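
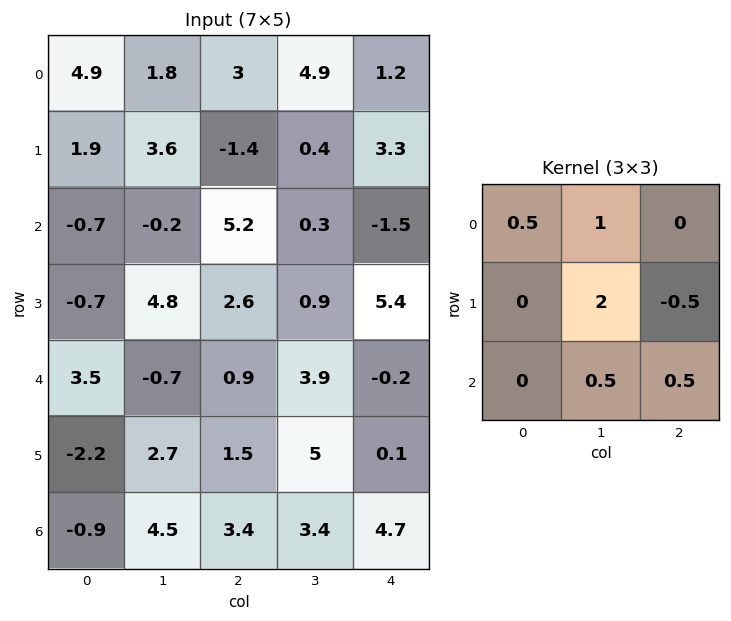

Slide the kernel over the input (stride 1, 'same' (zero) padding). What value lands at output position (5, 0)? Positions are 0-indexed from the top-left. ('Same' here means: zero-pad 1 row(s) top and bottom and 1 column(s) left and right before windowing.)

-0.45

The receptive field on the zero-padded input at this output position is [0 3.5 -0.7 / 0 -2.2 2.7 / 0 -0.9 4.5]. Elementwise product with the kernel and sum: 0·0.5 + 3.5·1 + -2.2·2 + 2.7·-0.5 + -0.9·0.5 + 4.5·0.5.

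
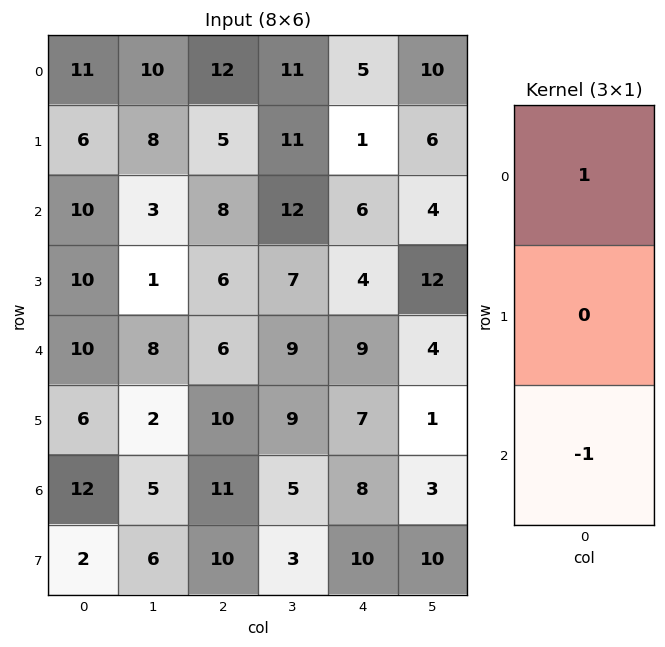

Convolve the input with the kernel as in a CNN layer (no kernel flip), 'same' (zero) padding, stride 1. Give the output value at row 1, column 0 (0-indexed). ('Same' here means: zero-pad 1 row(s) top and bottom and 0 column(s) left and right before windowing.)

The receptive field on the zero-padded input at this output position is [11 / 6 / 10]. Elementwise product with the kernel and sum: 11·1 + 10·-1.

1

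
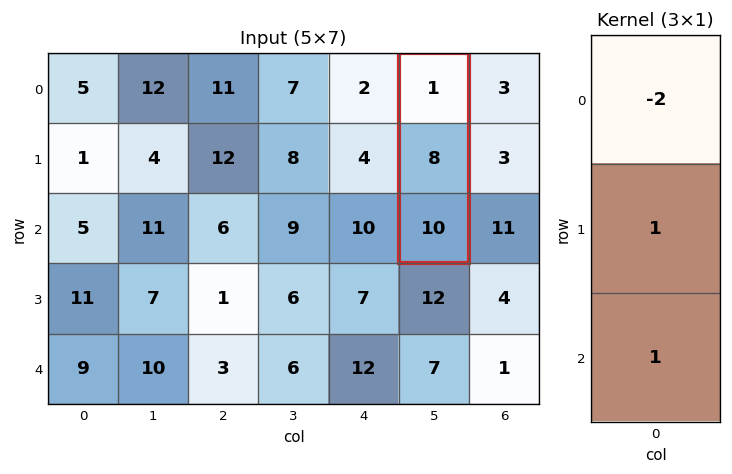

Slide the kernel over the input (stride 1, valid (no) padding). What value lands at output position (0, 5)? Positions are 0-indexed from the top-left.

The receptive field on the input at this output position is [1 / 8 / 10]. Elementwise product with the kernel and sum: 1·-2 + 8·1 + 10·1.

16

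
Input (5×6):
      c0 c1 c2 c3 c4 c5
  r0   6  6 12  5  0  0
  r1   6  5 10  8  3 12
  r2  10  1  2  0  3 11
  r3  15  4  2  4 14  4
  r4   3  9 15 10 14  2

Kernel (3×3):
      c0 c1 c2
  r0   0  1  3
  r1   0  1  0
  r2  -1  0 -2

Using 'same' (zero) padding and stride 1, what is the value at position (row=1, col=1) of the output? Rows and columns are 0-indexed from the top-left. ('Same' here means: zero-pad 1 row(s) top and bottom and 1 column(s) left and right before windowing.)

33

The receptive field on the zero-padded input at this output position is [6 6 12 / 6 5 10 / 10 1 2]. Elementwise product with the kernel and sum: 6·1 + 12·3 + 5·1 + 10·-1 + 2·-2.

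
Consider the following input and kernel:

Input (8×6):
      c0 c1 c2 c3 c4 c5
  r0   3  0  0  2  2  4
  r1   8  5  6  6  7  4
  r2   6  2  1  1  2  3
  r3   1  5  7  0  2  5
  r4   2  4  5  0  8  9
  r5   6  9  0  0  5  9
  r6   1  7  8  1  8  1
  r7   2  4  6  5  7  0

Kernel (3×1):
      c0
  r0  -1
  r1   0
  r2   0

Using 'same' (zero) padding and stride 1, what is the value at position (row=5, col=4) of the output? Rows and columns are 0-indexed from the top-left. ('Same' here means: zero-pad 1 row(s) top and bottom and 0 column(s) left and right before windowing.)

The receptive field on the zero-padded input at this output position is [8 / 5 / 8]. Elementwise product with the kernel and sum: 8·-1.

-8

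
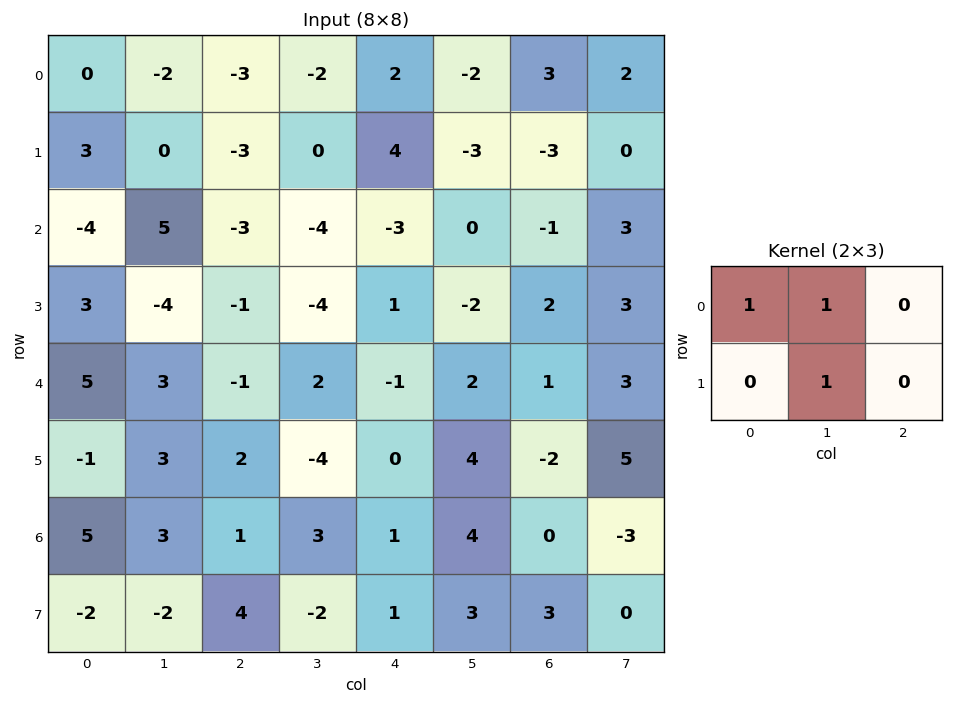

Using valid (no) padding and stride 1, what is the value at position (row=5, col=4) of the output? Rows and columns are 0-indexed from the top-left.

8

The receptive field on the input at this output position is [0 4 -2 / 1 4 0]. Elementwise product with the kernel and sum: 0·1 + 4·1 + 4·1.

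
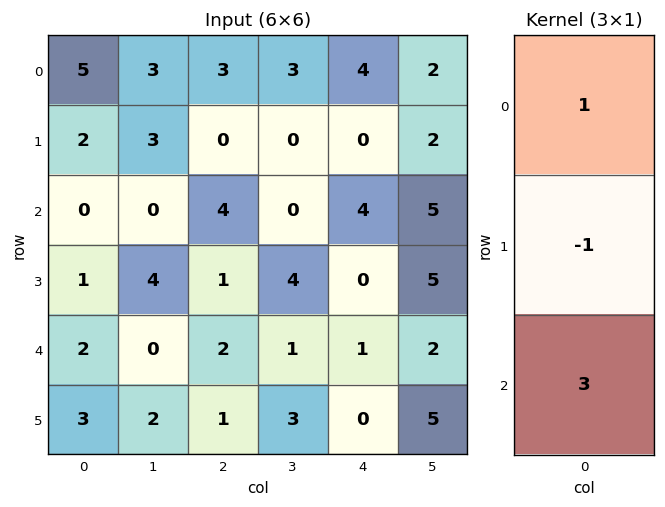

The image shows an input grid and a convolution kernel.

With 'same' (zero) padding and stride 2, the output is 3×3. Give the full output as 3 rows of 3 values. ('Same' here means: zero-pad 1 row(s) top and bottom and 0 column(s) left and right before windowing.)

Output[0,0]: The receptive field on the zero-padded input at this output position is [0 / 5 / 2]. Elementwise product with the kernel and sum: 0·1 + 5·-1 + 2·3.

1 -3 -4
5 -1 -4
8 2 -1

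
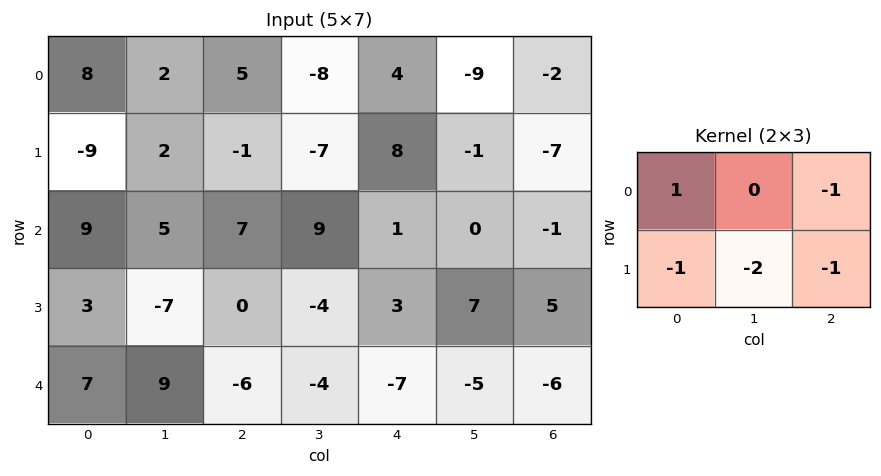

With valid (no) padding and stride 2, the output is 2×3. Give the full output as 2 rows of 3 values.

Output[0,0]: The receptive field on the input at this output position is [8 2 5 / -9 2 -1]. Elementwise product with the kernel and sum: 8·1 + 5·-1 + -9·-1 + 2·-2 + -1·-1.

9 8 7
13 11 -20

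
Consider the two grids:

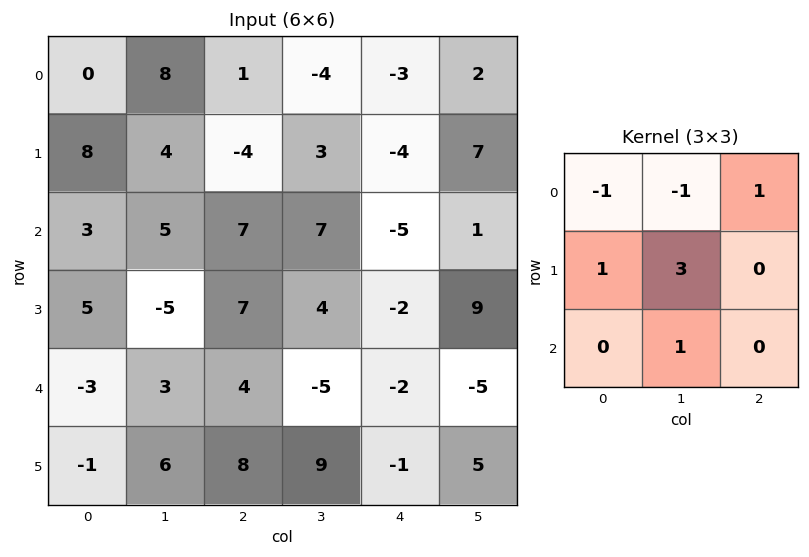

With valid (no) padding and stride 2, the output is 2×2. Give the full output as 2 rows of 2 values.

Output[0,0]: The receptive field on the input at this output position is [0 8 1 / 8 4 -4 / 3 5 7]. Elementwise product with the kernel and sum: 0·-1 + 8·-1 + 1·1 + 8·1 + 4·3 + 5·1.
Output[0,1]: The receptive field on the input at this output position is [1 -4 -3 / -4 3 -4 / 7 7 -5]. Elementwise product with the kernel and sum: 1·-1 + -4·-1 + -3·1 + -4·1 + 3·3 + 7·1.

18 12
-8 -5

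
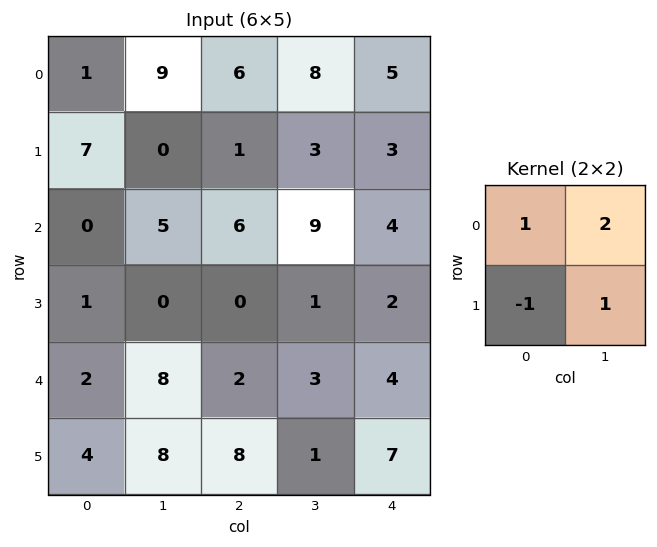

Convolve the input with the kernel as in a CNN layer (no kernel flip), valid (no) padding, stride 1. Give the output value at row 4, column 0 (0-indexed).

22

The receptive field on the input at this output position is [2 8 / 4 8]. Elementwise product with the kernel and sum: 2·1 + 8·2 + 4·-1 + 8·1.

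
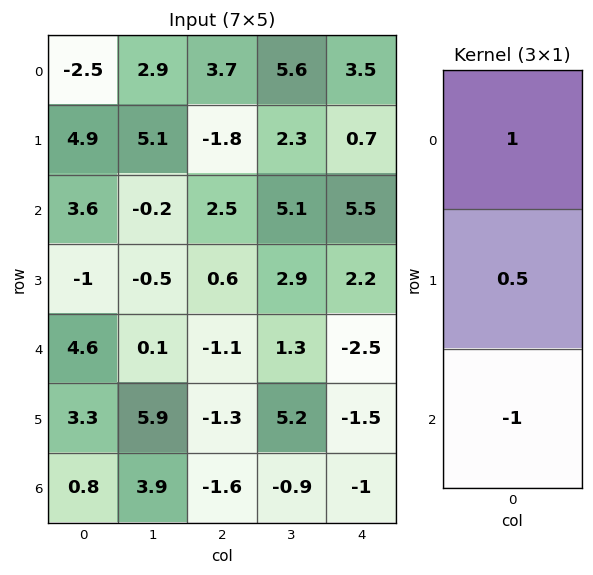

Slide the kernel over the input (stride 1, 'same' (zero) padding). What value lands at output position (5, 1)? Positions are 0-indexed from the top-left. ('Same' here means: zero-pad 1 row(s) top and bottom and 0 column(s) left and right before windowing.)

-0.85

The receptive field on the zero-padded input at this output position is [0.1 / 5.9 / 3.9]. Elementwise product with the kernel and sum: 0.1·1 + 5.9·0.5 + 3.9·-1.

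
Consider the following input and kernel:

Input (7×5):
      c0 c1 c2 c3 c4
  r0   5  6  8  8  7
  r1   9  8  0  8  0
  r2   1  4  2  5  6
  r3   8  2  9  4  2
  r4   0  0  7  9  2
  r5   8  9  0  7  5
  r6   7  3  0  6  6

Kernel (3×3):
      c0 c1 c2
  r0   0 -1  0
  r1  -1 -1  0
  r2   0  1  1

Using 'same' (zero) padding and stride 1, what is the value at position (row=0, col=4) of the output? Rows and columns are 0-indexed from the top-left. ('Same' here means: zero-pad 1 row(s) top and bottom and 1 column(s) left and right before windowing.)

The receptive field on the zero-padded input at this output position is [0 0 0 / 8 7 0 / 8 0 0]. Elementwise product with the kernel and sum: 0·-1 + 8·-1 + 7·-1 + 0·1 + 0·1.

-15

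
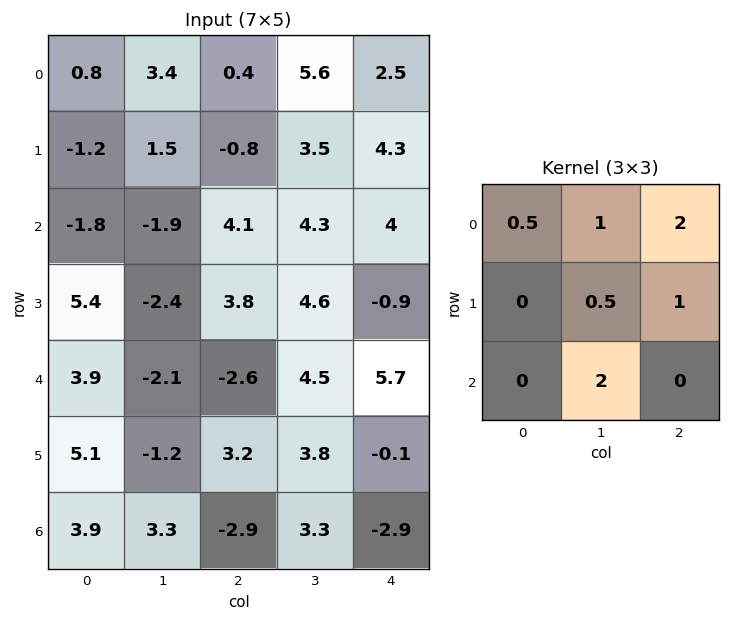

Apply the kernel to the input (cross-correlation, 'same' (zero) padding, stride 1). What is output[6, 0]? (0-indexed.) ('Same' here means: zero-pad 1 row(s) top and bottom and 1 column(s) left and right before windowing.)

The receptive field on the zero-padded input at this output position is [0 5.1 -1.2 / 0 3.9 3.3 / 0 0 0]. Elementwise product with the kernel and sum: 0·0.5 + 5.1·1 + -1.2·2 + 3.9·0.5 + 3.3·1 + 0·2.

7.95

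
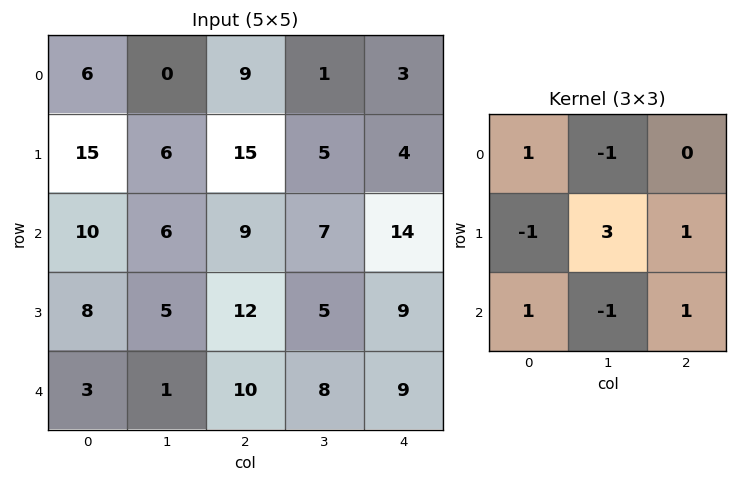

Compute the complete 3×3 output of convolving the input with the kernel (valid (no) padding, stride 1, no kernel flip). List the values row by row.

Output[0,0]: The receptive field on the input at this output position is [6 0 9 / 15 6 15 / 10 6 9]. Elementwise product with the kernel and sum: 6·1 + 0·-1 + 15·-1 + 6·3 + 15·1 + 10·1 + 6·-1 + 9·1.
Output[0,1]: The receptive field on the input at this output position is [0 9 1 / 6 15 5 / 6 9 7]. Elementwise product with the kernel and sum: 0·1 + 9·-1 + 6·-1 + 15·3 + 5·1 + 6·1 + 9·-1 + 7·1.

37 39 28
41 17 52
35 32 25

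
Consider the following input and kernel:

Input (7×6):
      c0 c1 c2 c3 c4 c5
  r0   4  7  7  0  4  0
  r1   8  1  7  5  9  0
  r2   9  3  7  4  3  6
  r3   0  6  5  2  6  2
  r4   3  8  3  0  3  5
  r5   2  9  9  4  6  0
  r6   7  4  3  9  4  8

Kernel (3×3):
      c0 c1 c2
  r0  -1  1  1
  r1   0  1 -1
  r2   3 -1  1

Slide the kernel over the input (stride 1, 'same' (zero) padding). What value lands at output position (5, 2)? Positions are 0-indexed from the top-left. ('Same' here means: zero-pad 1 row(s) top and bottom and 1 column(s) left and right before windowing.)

18

The receptive field on the zero-padded input at this output position is [8 3 0 / 9 9 4 / 4 3 9]. Elementwise product with the kernel and sum: 8·-1 + 3·1 + 0·1 + 9·1 + 4·-1 + 4·3 + 3·-1 + 9·1.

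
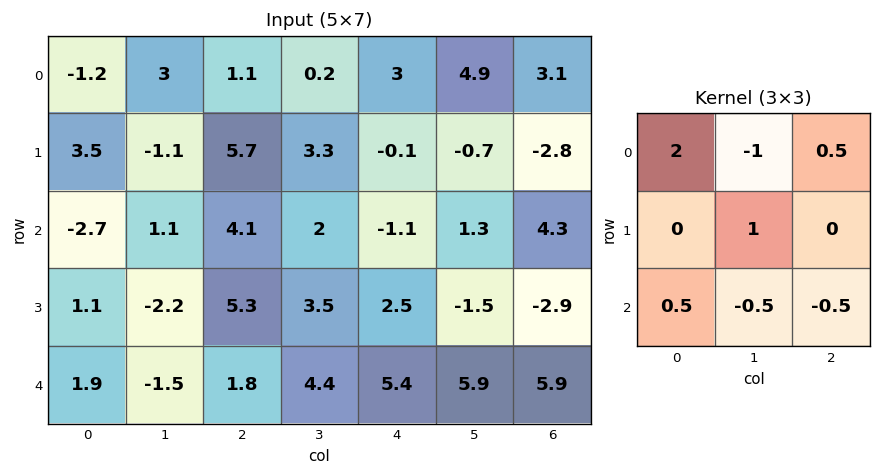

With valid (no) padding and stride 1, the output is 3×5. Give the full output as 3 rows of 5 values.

-9.9 8.2 8.4 0.65 -1.4
11.05 -7.65 9.7 6.5 3.85
-5.85 0.55 5.15 4.8 -6.05

Output[0,0]: The receptive field on the input at this output position is [-1.2 3 1.1 / 3.5 -1.1 5.7 / -2.7 1.1 4.1]. Elementwise product with the kernel and sum: -1.2·2 + 3·-1 + 1.1·0.5 + -1.1·1 + -2.7·0.5 + 1.1·-0.5 + 4.1·-0.5.
Output[0,1]: The receptive field on the input at this output position is [3 1.1 0.2 / -1.1 5.7 3.3 / 1.1 4.1 2]. Elementwise product with the kernel and sum: 3·2 + 1.1·-1 + 0.2·0.5 + 5.7·1 + 1.1·0.5 + 4.1·-0.5 + 2·-0.5.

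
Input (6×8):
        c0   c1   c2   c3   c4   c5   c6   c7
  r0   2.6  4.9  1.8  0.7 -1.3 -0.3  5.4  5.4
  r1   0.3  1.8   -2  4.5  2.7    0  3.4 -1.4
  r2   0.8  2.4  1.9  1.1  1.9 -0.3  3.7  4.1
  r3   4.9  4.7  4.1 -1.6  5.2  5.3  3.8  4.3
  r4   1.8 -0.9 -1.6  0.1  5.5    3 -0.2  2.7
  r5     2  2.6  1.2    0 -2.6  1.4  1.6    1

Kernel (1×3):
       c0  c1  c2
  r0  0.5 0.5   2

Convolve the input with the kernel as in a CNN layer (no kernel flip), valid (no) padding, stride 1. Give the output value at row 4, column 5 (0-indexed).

The receptive field on the input at this output position is [3 -0.2 2.7]. Elementwise product with the kernel and sum: 3·0.5 + -0.2·0.5 + 2.7·2.

6.8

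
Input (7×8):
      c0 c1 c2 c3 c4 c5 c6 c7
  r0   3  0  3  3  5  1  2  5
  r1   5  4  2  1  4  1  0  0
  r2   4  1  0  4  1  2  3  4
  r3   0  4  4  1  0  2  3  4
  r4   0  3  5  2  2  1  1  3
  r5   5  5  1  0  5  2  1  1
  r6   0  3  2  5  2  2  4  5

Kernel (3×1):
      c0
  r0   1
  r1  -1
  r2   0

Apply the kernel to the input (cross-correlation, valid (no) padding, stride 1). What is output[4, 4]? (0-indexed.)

-3

The receptive field on the input at this output position is [2 / 5 / 2]. Elementwise product with the kernel and sum: 2·1 + 5·-1.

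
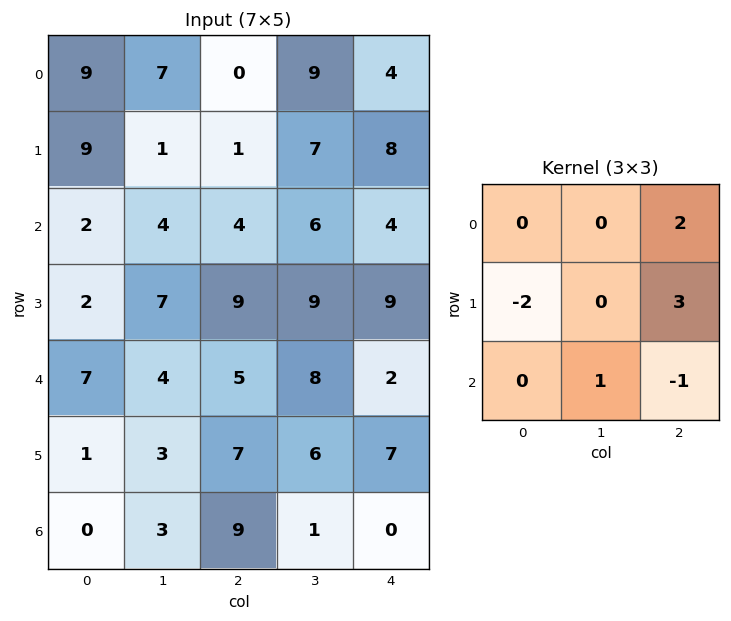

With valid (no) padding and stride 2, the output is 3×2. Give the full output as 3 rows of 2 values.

-15 32
30 23
23 12

Output[0,0]: The receptive field on the input at this output position is [9 7 0 / 9 1 1 / 2 4 4]. Elementwise product with the kernel and sum: 0·2 + 9·-2 + 1·3 + 4·1 + 4·-1.
Output[0,1]: The receptive field on the input at this output position is [0 9 4 / 1 7 8 / 4 6 4]. Elementwise product with the kernel and sum: 4·2 + 1·-2 + 8·3 + 6·1 + 4·-1.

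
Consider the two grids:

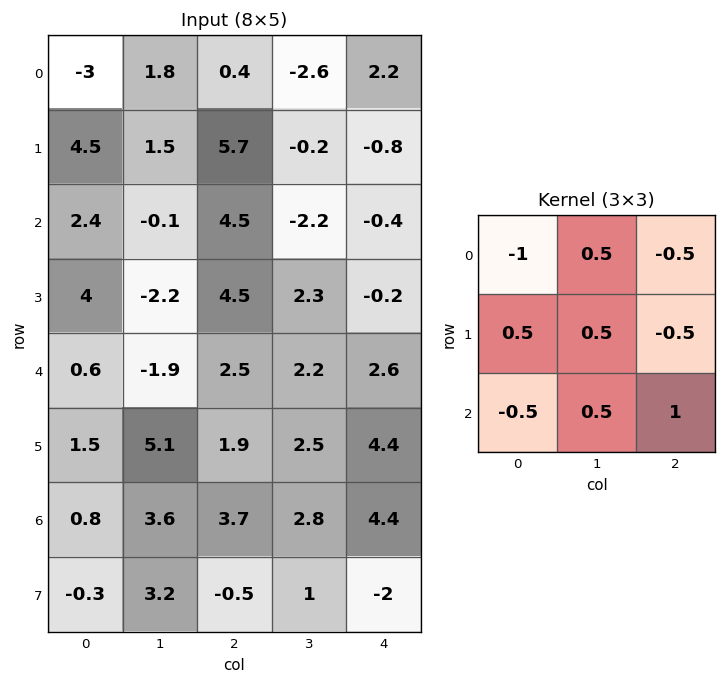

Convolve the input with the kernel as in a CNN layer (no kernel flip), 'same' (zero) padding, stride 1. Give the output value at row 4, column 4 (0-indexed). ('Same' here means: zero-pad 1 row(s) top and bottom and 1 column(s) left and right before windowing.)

0.95

The receptive field on the zero-padded input at this output position is [2.3 -0.2 0 / 2.2 2.6 0 / 2.5 4.4 0]. Elementwise product with the kernel and sum: 2.3·-1 + -0.2·0.5 + 0·-0.5 + 2.2·0.5 + 2.6·0.5 + 0·-0.5 + 2.5·-0.5 + 4.4·0.5 + 0·1.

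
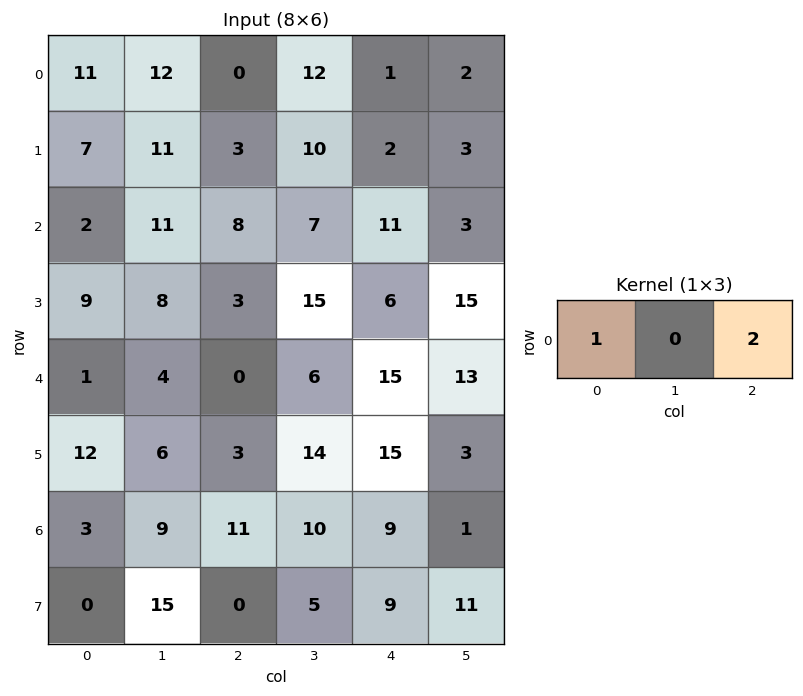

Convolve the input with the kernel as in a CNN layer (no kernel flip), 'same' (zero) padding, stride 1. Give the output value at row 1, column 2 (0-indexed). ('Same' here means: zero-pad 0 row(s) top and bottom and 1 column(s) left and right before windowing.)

31

The receptive field on the zero-padded input at this output position is [11 3 10]. Elementwise product with the kernel and sum: 11·1 + 10·2.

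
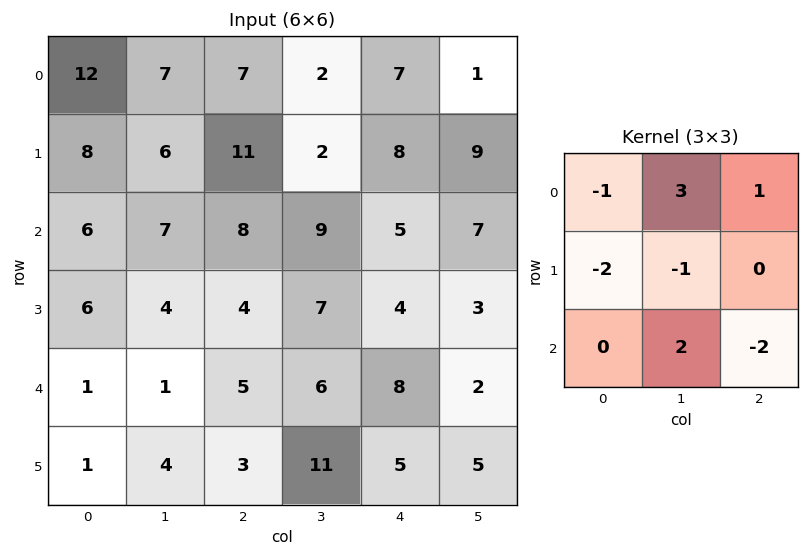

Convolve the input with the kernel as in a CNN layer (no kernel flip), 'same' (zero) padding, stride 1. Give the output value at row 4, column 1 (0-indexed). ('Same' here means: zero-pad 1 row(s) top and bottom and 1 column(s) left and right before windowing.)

9

The receptive field on the zero-padded input at this output position is [6 4 4 / 1 1 5 / 1 4 3]. Elementwise product with the kernel and sum: 6·-1 + 4·3 + 4·1 + 1·-2 + 1·-1 + 4·2 + 3·-2.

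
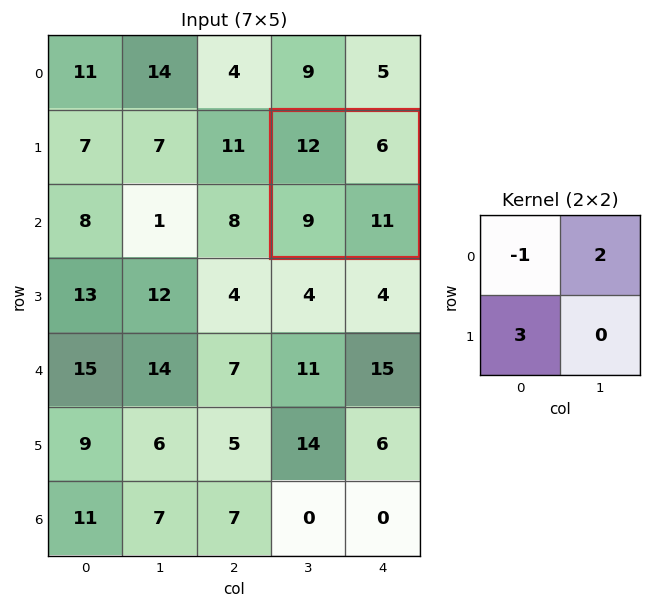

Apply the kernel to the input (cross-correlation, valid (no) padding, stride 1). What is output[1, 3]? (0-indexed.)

27

The receptive field on the input at this output position is [12 6 / 9 11]. Elementwise product with the kernel and sum: 12·-1 + 6·2 + 9·3.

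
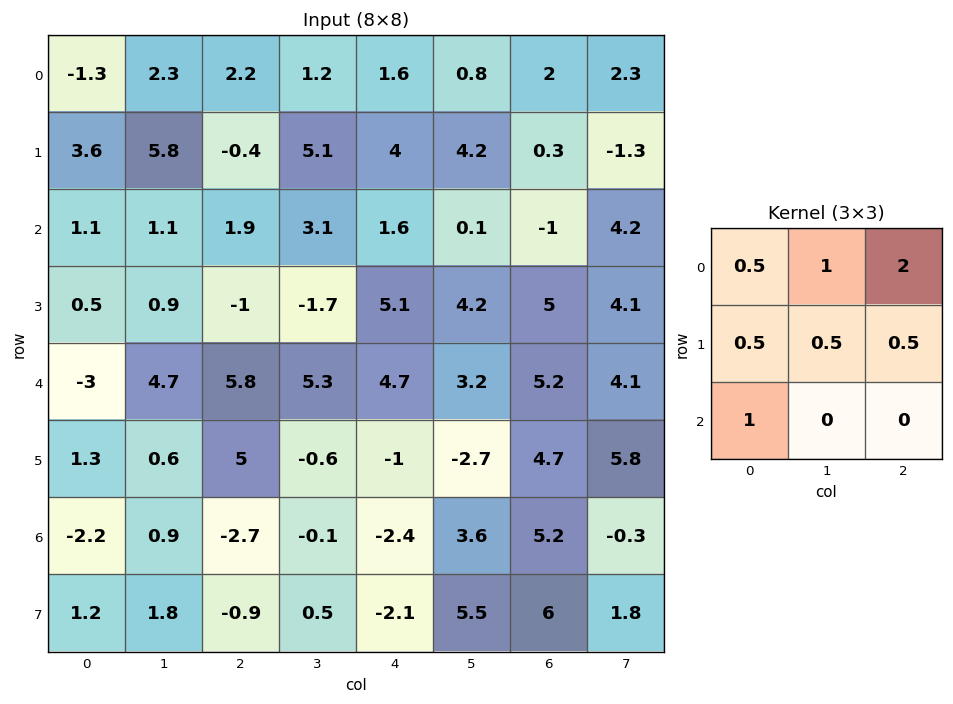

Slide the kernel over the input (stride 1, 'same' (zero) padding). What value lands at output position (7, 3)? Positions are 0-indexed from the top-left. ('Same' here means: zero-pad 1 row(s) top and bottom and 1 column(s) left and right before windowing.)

-7.5

The receptive field on the zero-padded input at this output position is [-2.7 -0.1 -2.4 / -0.9 0.5 -2.1 / 0 0 0]. Elementwise product with the kernel and sum: -2.7·0.5 + -0.1·1 + -2.4·2 + -0.9·0.5 + 0.5·0.5 + -2.1·0.5 + 0·1.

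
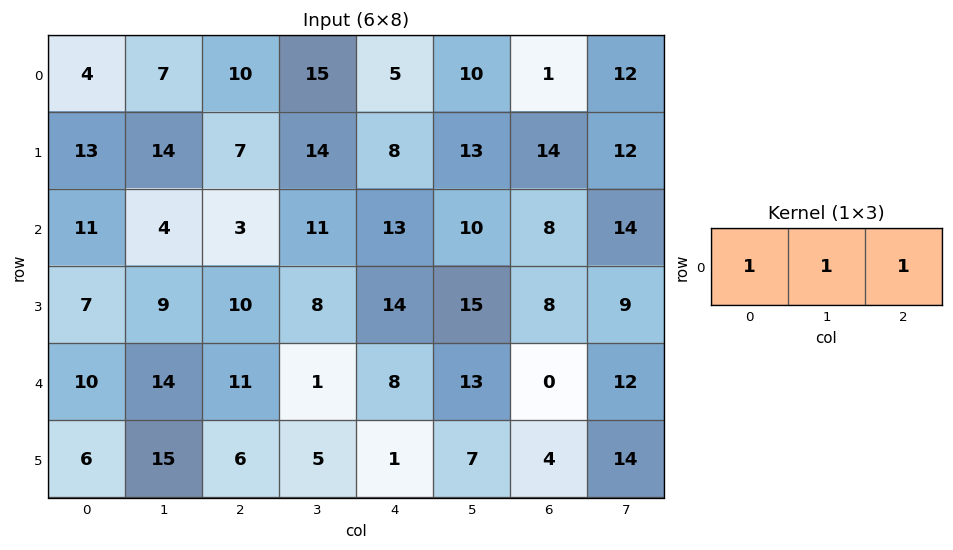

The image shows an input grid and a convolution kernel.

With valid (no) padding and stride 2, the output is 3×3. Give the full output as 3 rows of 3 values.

Output[0,0]: The receptive field on the input at this output position is [4 7 10]. Elementwise product with the kernel and sum: 4·1 + 7·1 + 10·1.

21 30 16
18 27 31
35 20 21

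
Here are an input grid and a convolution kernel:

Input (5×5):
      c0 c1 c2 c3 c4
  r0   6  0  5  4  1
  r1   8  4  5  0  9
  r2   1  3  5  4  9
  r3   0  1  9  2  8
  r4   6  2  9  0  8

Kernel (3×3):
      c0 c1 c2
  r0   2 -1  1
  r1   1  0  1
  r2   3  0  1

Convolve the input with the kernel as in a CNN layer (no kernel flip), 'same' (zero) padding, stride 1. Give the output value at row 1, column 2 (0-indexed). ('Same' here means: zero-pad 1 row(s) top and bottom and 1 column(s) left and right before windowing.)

The receptive field on the zero-padded input at this output position is [0 5 4 / 4 5 0 / 3 5 4]. Elementwise product with the kernel and sum: 0·2 + 5·-1 + 4·1 + 4·1 + 0·1 + 3·3 + 4·1.

16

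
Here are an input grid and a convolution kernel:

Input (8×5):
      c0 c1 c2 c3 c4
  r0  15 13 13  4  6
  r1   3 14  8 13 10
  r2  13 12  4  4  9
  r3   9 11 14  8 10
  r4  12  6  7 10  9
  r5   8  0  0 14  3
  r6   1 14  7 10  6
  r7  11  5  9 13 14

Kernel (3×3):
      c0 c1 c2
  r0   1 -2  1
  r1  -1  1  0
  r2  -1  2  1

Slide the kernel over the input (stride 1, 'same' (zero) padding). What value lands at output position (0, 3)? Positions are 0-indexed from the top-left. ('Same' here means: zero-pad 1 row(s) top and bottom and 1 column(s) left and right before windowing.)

The receptive field on the zero-padded input at this output position is [0 0 0 / 13 4 6 / 8 13 10]. Elementwise product with the kernel and sum: 0·1 + 0·-2 + 0·1 + 13·-1 + 4·1 + 8·-1 + 13·2 + 10·1.

19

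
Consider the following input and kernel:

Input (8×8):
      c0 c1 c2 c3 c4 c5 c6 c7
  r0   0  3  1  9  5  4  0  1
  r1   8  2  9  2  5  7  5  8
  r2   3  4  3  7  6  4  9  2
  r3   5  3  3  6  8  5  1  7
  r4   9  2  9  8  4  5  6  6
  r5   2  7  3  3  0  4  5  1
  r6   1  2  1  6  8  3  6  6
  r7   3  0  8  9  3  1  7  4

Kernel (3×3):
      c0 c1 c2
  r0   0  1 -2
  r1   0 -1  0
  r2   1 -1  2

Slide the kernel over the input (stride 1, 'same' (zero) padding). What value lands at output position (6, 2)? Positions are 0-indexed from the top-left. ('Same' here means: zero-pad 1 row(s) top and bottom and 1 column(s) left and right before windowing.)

The receptive field on the zero-padded input at this output position is [7 3 3 / 2 1 6 / 0 8 9]. Elementwise product with the kernel and sum: 3·1 + 3·-2 + 1·-1 + 0·1 + 8·-1 + 9·2.

6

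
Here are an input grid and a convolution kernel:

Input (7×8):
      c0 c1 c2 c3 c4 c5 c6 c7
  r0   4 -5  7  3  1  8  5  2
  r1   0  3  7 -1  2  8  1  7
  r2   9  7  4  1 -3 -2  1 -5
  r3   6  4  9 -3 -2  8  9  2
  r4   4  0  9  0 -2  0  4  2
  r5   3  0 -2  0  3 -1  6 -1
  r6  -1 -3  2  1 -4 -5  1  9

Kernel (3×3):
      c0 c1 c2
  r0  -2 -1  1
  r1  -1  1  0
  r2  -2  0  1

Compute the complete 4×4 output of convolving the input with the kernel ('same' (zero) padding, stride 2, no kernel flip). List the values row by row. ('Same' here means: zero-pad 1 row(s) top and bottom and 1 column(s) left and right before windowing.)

Output[0,0]: The receptive field on the zero-padded input at this output position is [0 0 0 / 0 4 -5 / 0 0 3]. Elementwise product with the kernel and sum: 0·-2 + 0·-1 + 0·1 + 0·-1 + 4·1 + 0·-2 + 3·1.

7 5 8 -12
16 -28 18 -21
2 -11 13 -18
-4 7 -9 1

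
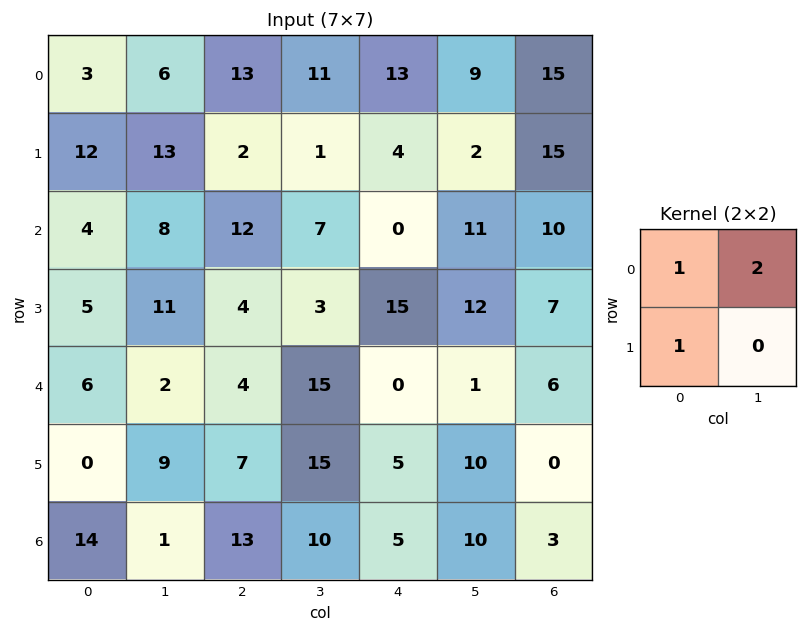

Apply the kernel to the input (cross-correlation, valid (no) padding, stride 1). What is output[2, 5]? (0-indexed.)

43

The receptive field on the input at this output position is [11 10 / 12 7]. Elementwise product with the kernel and sum: 11·1 + 10·2 + 12·1.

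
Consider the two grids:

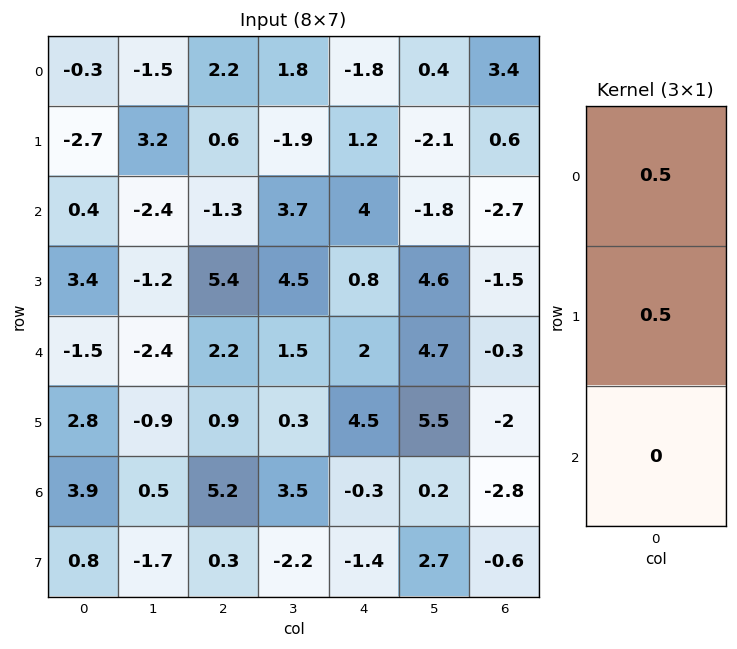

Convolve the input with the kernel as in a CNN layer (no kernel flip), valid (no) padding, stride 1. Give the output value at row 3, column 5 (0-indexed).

The receptive field on the input at this output position is [4.6 / 4.7 / 5.5]. Elementwise product with the kernel and sum: 4.6·0.5 + 4.7·0.5.

4.65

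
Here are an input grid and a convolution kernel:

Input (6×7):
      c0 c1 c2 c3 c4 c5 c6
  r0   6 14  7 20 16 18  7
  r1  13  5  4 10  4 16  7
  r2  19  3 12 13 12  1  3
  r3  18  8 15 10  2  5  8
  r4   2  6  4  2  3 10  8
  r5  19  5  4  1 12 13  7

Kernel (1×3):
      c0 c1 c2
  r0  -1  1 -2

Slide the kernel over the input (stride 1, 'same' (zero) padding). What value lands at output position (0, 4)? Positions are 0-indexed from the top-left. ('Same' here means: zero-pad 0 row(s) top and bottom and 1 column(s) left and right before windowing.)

-40

The receptive field on the zero-padded input at this output position is [20 16 18]. Elementwise product with the kernel and sum: 20·-1 + 16·1 + 18·-2.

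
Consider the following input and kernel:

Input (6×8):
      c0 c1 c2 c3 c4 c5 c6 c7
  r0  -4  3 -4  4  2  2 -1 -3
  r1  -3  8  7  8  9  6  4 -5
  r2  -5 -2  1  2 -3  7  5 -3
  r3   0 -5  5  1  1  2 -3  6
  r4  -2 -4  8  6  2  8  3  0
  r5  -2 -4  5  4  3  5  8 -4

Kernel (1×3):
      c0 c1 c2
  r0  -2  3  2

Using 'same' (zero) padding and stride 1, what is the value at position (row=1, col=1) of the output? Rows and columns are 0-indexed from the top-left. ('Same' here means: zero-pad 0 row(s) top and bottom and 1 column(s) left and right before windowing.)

44

The receptive field on the zero-padded input at this output position is [-3 8 7]. Elementwise product with the kernel and sum: -3·-2 + 8·3 + 7·2.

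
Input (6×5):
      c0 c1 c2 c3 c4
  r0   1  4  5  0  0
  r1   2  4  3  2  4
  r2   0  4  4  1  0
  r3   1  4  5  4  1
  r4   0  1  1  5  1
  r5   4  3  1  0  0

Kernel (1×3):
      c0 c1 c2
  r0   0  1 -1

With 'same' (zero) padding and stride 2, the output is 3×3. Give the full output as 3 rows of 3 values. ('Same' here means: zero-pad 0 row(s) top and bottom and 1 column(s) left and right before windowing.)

-3 5 0
-4 3 0
-1 -4 1

Output[0,0]: The receptive field on the zero-padded input at this output position is [0 1 4]. Elementwise product with the kernel and sum: 1·1 + 4·-1.
Output[0,1]: The receptive field on the zero-padded input at this output position is [4 5 0]. Elementwise product with the kernel and sum: 5·1 + 0·-1.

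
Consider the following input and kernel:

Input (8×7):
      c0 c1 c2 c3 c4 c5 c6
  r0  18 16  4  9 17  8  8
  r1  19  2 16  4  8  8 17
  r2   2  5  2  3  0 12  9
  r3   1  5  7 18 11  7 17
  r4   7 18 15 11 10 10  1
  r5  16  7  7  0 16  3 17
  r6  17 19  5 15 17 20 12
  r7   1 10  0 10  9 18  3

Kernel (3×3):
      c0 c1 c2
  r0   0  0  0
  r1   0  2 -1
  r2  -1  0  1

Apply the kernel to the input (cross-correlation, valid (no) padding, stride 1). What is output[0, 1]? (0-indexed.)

26

The receptive field on the input at this output position is [16 4 9 / 2 16 4 / 5 2 3]. Elementwise product with the kernel and sum: 16·2 + 4·-1 + 5·-1 + 3·1.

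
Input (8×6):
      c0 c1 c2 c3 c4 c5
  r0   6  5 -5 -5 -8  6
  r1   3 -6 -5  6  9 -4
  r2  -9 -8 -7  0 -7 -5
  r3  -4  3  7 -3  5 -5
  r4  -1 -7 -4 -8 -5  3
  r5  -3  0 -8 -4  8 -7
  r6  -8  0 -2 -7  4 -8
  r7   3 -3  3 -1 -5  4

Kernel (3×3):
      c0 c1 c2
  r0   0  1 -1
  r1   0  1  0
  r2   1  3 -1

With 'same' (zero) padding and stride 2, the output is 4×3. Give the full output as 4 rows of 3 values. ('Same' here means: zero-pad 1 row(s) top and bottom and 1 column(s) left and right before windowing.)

Output[0,0]: The receptive field on the zero-padded input at this output position is [0 0 0 / 0 6 5 / 0 3 -6]. Elementwise product with the kernel and sum: 0·1 + 0·-1 + 6·1 + 0·1 + 3·3 + -6·-1.
Output[0,1]: The receptive field on the zero-padded input at this output position is [0 0 0 / 5 -5 -5 / -6 -5 6]. Elementwise product with the kernel and sum: 0·1 + 0·-1 + -5·1 + -6·1 + -5·3 + 6·-1.

21 -32 29
-15 9 23
-17 -14 32
1 1 -1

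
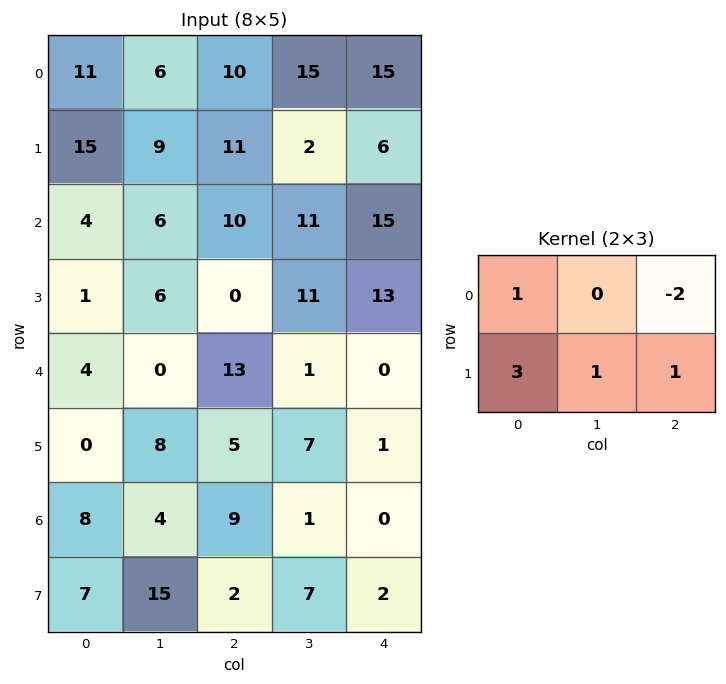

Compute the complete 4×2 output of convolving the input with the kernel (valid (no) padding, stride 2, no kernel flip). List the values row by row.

56 21
-7 4
-9 36
28 24

Output[0,0]: The receptive field on the input at this output position is [11 6 10 / 15 9 11]. Elementwise product with the kernel and sum: 11·1 + 10·-2 + 15·3 + 9·1 + 11·1.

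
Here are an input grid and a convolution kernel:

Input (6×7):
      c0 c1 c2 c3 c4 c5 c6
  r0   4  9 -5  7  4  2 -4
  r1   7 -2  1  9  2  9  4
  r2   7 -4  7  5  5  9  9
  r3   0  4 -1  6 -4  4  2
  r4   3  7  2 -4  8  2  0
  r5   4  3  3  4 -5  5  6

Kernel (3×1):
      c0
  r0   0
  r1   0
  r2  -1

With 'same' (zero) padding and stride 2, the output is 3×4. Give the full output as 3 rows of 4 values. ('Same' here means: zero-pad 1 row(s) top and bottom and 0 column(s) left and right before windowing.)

Output[0,0]: The receptive field on the zero-padded input at this output position is [0 / 4 / 7]. Elementwise product with the kernel and sum: 7·-1.
Output[0,1]: The receptive field on the zero-padded input at this output position is [0 / -5 / 1]. Elementwise product with the kernel and sum: 1·-1.

-7 -1 -2 -4
0 1 4 -2
-4 -3 5 -6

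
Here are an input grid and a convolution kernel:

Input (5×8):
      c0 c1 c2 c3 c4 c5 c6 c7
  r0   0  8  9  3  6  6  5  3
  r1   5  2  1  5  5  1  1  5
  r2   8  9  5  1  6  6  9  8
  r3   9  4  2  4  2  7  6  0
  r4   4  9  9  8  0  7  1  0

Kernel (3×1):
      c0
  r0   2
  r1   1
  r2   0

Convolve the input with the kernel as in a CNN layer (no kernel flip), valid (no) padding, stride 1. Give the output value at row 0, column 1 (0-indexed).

18

The receptive field on the input at this output position is [8 / 2 / 9]. Elementwise product with the kernel and sum: 8·2 + 2·1.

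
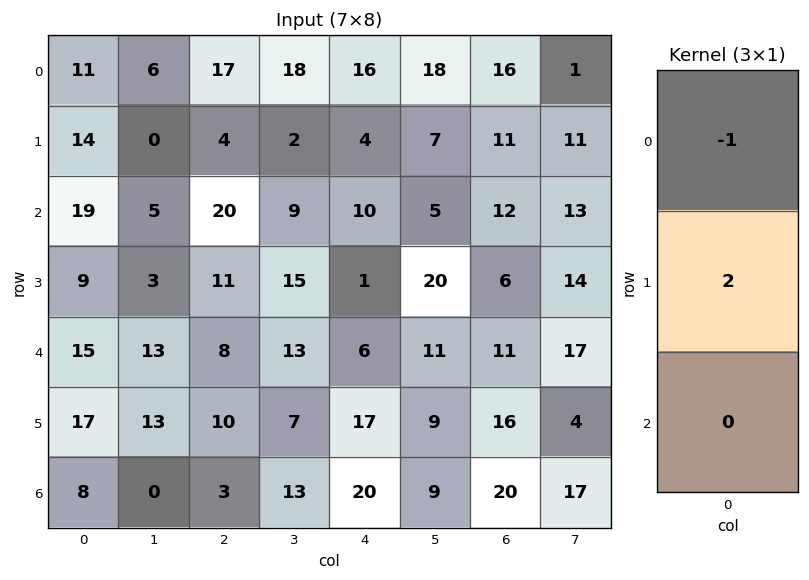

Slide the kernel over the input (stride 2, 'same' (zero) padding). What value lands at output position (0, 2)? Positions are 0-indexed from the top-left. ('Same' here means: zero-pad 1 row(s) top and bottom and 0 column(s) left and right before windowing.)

The receptive field on the zero-padded input at this output position is [0 / 16 / 4]. Elementwise product with the kernel and sum: 0·-1 + 16·2.

32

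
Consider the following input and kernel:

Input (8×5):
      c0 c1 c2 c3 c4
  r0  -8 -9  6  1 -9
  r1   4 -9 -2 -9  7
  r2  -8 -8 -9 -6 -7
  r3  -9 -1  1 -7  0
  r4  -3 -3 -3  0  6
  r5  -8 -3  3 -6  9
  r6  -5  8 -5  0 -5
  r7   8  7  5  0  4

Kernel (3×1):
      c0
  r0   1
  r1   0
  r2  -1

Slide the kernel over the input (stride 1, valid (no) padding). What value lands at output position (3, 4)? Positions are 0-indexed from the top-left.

-9

The receptive field on the input at this output position is [0 / 6 / 9]. Elementwise product with the kernel and sum: 0·1 + 9·-1.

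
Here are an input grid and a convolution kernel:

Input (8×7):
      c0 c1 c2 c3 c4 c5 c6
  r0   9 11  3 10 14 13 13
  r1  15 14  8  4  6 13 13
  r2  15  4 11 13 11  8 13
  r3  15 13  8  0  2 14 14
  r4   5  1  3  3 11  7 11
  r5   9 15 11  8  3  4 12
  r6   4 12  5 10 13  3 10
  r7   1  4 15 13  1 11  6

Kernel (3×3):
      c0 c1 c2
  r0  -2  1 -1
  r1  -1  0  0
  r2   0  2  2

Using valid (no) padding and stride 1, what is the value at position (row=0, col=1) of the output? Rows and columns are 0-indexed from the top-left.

The receptive field on the input at this output position is [11 3 10 / 14 8 4 / 4 11 13]. Elementwise product with the kernel and sum: 11·-2 + 3·1 + 10·-1 + 14·-1 + 11·2 + 13·2.

5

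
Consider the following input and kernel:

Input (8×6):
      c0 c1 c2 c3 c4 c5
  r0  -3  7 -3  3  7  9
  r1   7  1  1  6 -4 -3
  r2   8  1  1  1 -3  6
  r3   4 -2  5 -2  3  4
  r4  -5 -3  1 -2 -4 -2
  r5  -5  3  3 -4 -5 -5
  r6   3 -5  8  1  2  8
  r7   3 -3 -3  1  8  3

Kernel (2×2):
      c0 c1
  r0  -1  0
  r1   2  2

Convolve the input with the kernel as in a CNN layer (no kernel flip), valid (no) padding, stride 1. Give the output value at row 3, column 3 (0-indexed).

-10

The receptive field on the input at this output position is [-2 3 / -2 -4]. Elementwise product with the kernel and sum: -2·-1 + -2·2 + -4·2.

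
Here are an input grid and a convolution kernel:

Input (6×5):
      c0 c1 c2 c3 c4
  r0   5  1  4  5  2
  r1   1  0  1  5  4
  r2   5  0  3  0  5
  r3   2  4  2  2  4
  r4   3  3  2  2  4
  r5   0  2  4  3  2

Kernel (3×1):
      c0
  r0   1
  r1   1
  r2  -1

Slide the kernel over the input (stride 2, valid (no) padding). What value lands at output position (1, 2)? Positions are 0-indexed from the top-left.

The receptive field on the input at this output position is [5 / 4 / 4]. Elementwise product with the kernel and sum: 5·1 + 4·1 + 4·-1.

5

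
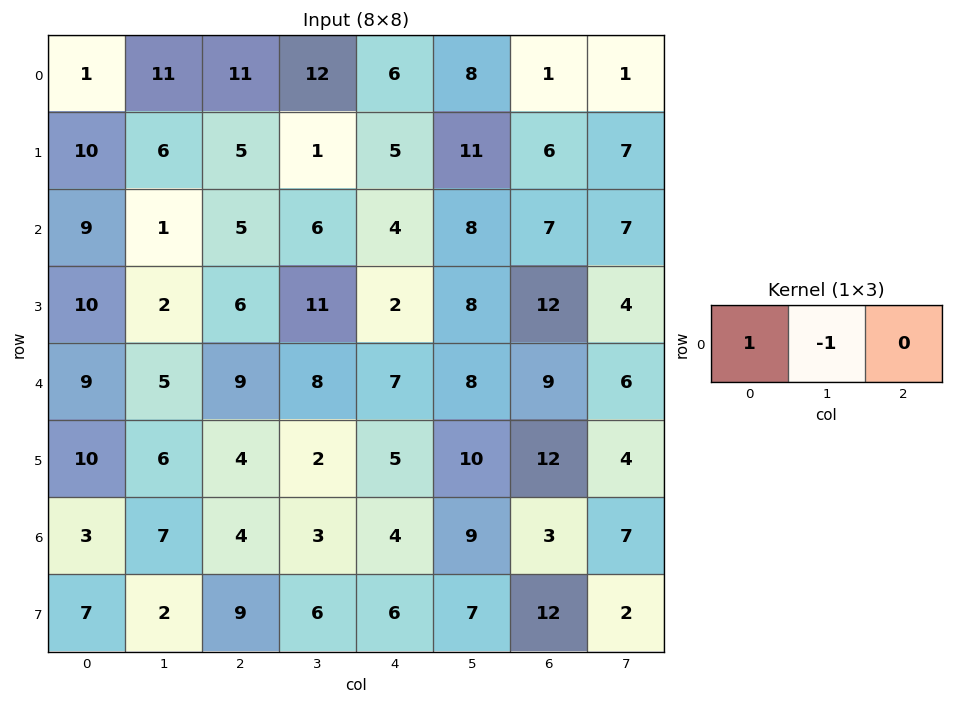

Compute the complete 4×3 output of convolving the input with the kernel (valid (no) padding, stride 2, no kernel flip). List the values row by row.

-10 -1 -2
8 -1 -4
4 1 -1
-4 1 -5

Output[0,0]: The receptive field on the input at this output position is [1 11 11]. Elementwise product with the kernel and sum: 1·1 + 11·-1.
Output[0,1]: The receptive field on the input at this output position is [11 12 6]. Elementwise product with the kernel and sum: 11·1 + 12·-1.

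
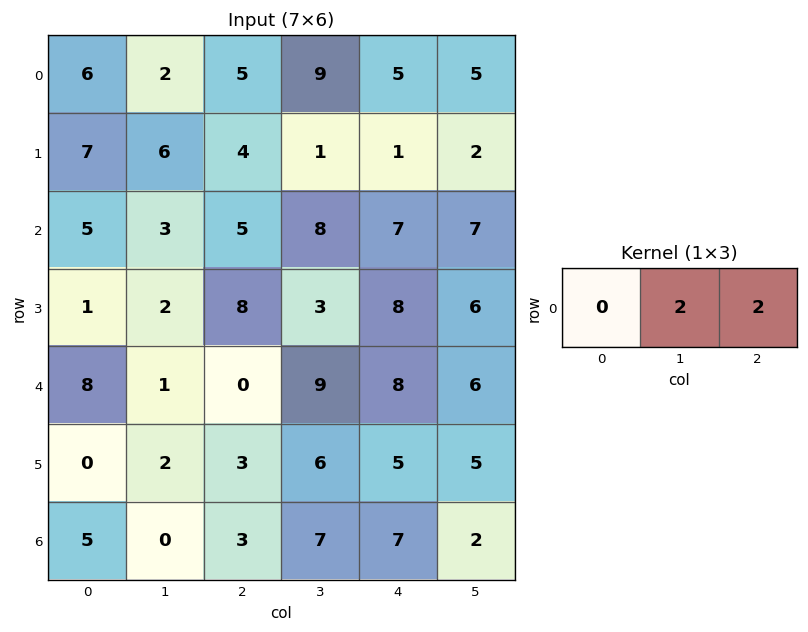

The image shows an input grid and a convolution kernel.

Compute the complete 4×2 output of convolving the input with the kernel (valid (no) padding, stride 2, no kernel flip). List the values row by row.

14 28
16 30
2 34
6 28

Output[0,0]: The receptive field on the input at this output position is [6 2 5]. Elementwise product with the kernel and sum: 2·2 + 5·2.
Output[0,1]: The receptive field on the input at this output position is [5 9 5]. Elementwise product with the kernel and sum: 9·2 + 5·2.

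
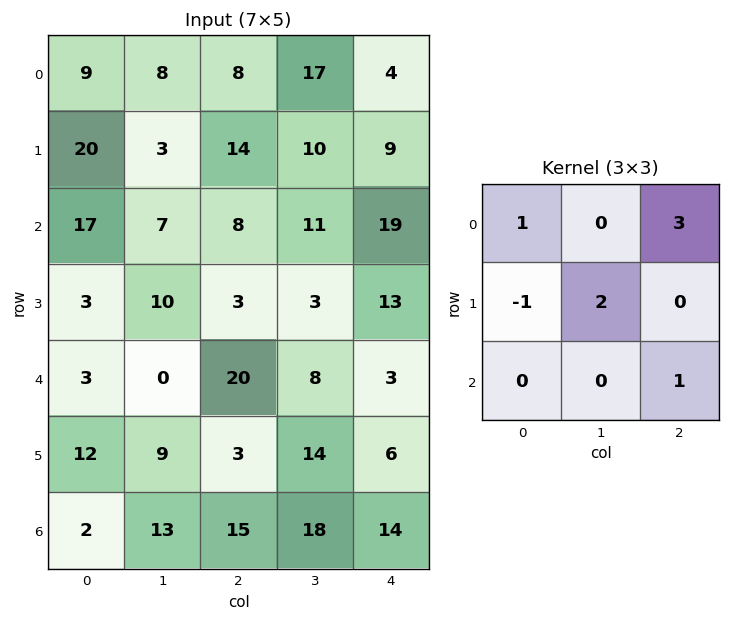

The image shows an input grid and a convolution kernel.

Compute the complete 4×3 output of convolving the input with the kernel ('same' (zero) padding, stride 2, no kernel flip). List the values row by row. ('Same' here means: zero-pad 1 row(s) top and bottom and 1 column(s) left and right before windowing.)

Output[0,0]: The receptive field on the zero-padded input at this output position is [0 0 0 / 0 9 8 / 0 20 3]. Elementwise product with the kernel and sum: 0·1 + 0·3 + 0·-1 + 9·2 + 3·1.
Output[0,1]: The receptive field on the zero-padded input at this output position is [0 0 0 / 8 8 17 / 3 14 10]. Elementwise product with the kernel and sum: 0·1 + 0·3 + 8·-1 + 8·2 + 10·1.

21 18 -9
53 45 37
45 73 1
31 68 24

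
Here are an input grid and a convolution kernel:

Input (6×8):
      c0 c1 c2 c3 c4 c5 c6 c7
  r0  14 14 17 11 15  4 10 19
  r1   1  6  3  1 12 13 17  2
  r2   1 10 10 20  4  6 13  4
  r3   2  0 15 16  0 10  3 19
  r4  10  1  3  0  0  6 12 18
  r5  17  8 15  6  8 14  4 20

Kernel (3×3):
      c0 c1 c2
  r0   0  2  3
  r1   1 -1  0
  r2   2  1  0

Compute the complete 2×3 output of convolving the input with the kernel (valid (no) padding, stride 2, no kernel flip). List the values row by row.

Output[0,0]: The receptive field on the input at this output position is [14 14 17 / 1 6 3 / 1 10 10]. Elementwise product with the kernel and sum: 14·2 + 17·3 + 1·1 + 6·-1 + 1·2 + 10·1.

86 109 51
73 57 47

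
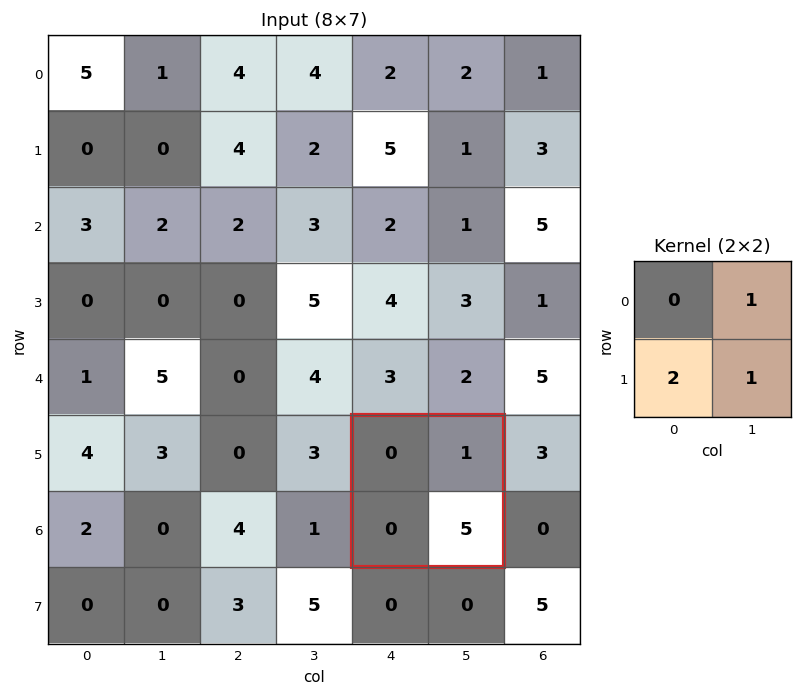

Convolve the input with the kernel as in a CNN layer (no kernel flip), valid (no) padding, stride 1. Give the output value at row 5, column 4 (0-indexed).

6

The receptive field on the input at this output position is [0 1 / 0 5]. Elementwise product with the kernel and sum: 1·1 + 0·2 + 5·1.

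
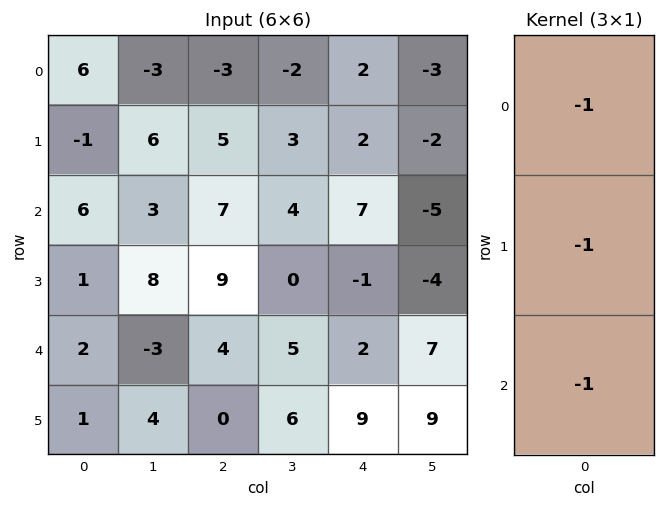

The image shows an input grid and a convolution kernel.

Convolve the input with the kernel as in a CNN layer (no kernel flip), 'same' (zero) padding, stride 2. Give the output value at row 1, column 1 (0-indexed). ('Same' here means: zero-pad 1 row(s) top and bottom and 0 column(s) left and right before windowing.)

The receptive field on the zero-padded input at this output position is [5 / 7 / 9]. Elementwise product with the kernel and sum: 5·-1 + 7·-1 + 9·-1.

-21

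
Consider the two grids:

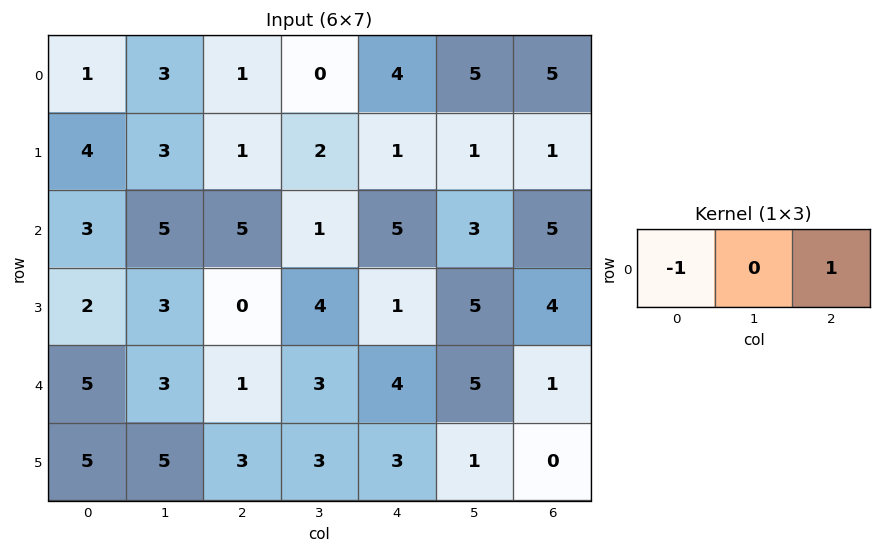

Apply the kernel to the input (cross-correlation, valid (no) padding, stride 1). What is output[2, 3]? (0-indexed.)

The receptive field on the input at this output position is [1 5 3]. Elementwise product with the kernel and sum: 1·-1 + 3·1.

2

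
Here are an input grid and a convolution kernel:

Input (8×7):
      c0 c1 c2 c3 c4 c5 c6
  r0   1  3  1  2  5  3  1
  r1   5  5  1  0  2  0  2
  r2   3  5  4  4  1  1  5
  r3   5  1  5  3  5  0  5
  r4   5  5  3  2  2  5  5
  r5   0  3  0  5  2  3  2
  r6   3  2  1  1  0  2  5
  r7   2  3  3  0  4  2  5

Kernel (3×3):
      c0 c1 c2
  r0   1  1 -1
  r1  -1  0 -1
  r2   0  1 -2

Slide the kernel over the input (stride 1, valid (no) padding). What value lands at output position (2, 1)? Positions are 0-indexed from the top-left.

0

The receptive field on the input at this output position is [5 4 4 / 1 5 3 / 5 3 2]. Elementwise product with the kernel and sum: 5·1 + 4·1 + 4·-1 + 1·-1 + 3·-1 + 3·1 + 2·-2.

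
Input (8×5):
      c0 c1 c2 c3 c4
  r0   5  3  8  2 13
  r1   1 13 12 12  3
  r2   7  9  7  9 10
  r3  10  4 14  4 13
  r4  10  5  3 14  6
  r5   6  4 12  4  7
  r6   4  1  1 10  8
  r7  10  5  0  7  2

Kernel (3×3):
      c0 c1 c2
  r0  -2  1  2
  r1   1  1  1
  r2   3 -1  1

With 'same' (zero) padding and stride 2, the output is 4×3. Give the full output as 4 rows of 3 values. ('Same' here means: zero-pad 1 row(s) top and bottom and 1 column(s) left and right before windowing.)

Output[0,0]: The receptive field on the zero-padded input at this output position is [0 0 0 / 0 5 3 / 0 1 13]. Elementwise product with the kernel and sum: 0·-2 + 0·1 + 0·2 + 0·1 + 5·1 + 3·1 + 0·3 + 1·-1 + 13·1.
Output[0,1]: The receptive field on the zero-padded input at this output position is [0 0 0 / 3 8 2 / 13 12 12]. Elementwise product with the kernel and sum: 0·-2 + 0·1 + 0·2 + 3·1 + 8·1 + 2·1 + 13·3 + 12·-1 + 12·1.

20 52 48
37 37 -3
31 40 30
14 46 36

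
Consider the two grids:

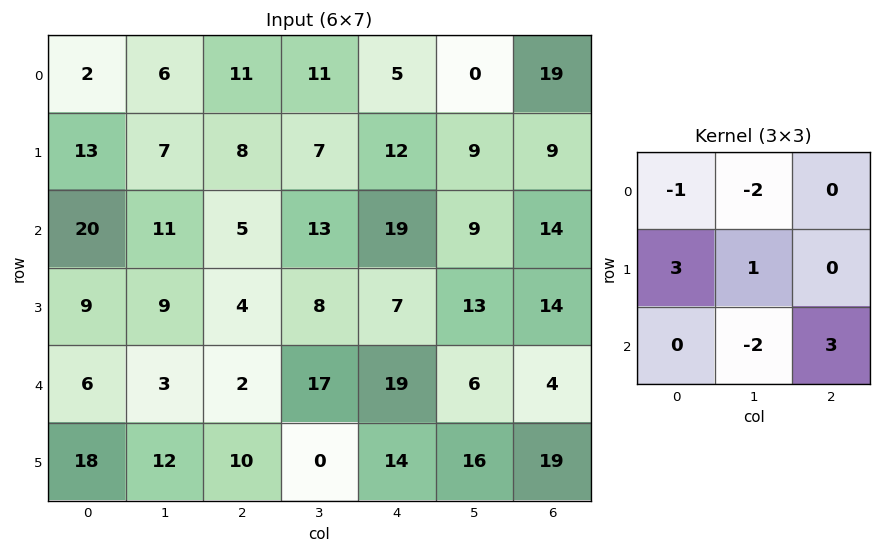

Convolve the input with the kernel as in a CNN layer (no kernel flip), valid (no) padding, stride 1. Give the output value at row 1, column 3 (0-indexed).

The receptive field on the input at this output position is [7 12 9 / 13 19 9 / 8 7 13]. Elementwise product with the kernel and sum: 7·-1 + 12·-2 + 13·3 + 19·1 + 7·-2 + 13·3.

52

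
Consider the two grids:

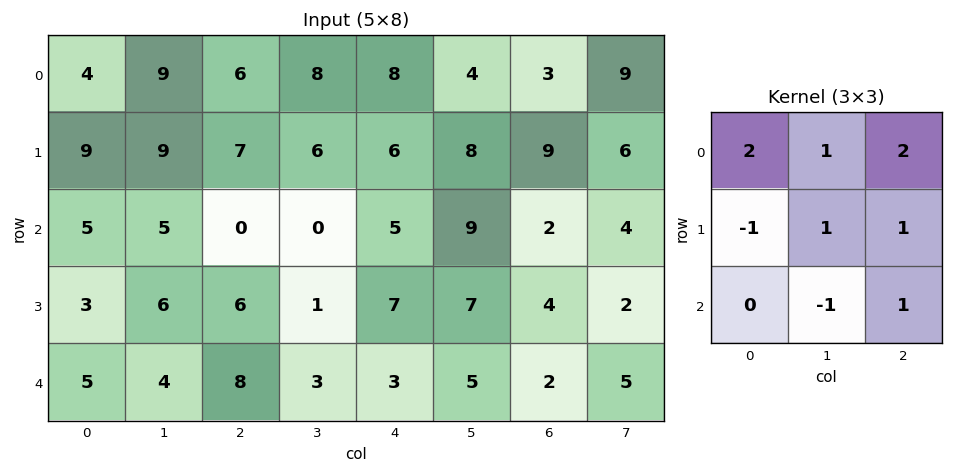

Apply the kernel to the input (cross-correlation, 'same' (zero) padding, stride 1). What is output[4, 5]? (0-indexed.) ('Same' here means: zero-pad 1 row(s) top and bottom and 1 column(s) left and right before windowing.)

The receptive field on the zero-padded input at this output position is [7 7 4 / 3 5 2 / 0 0 0]. Elementwise product with the kernel and sum: 7·2 + 7·1 + 4·2 + 3·-1 + 5·1 + 2·1 + 0·-1 + 0·1.

33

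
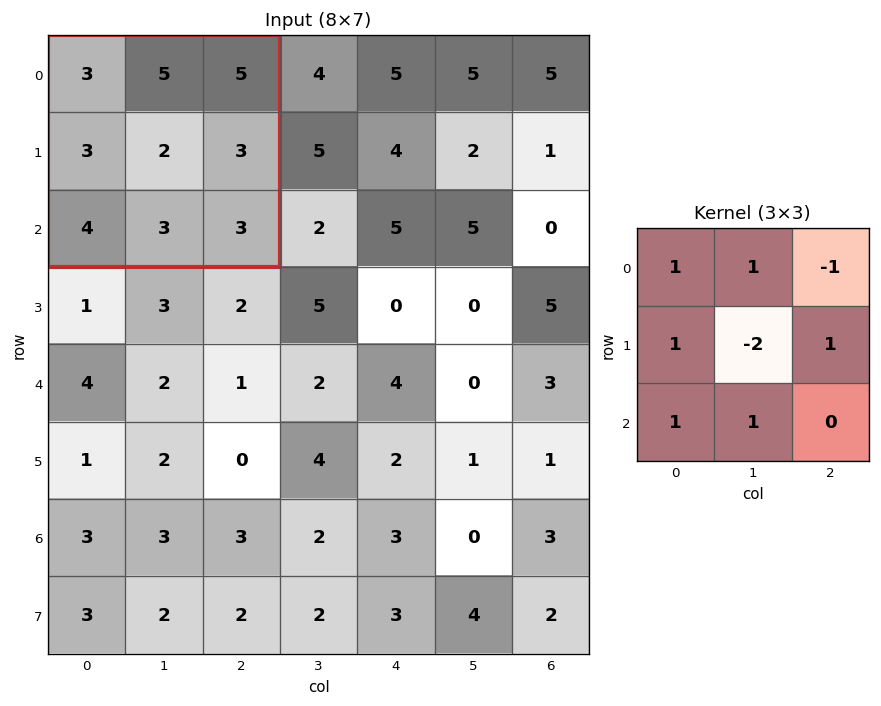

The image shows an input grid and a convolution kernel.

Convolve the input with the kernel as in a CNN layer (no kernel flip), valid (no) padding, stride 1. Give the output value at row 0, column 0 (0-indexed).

The receptive field on the input at this output position is [3 5 5 / 3 2 3 / 4 3 3]. Elementwise product with the kernel and sum: 3·1 + 5·1 + 5·-1 + 3·1 + 2·-2 + 3·1 + 4·1 + 3·1.

12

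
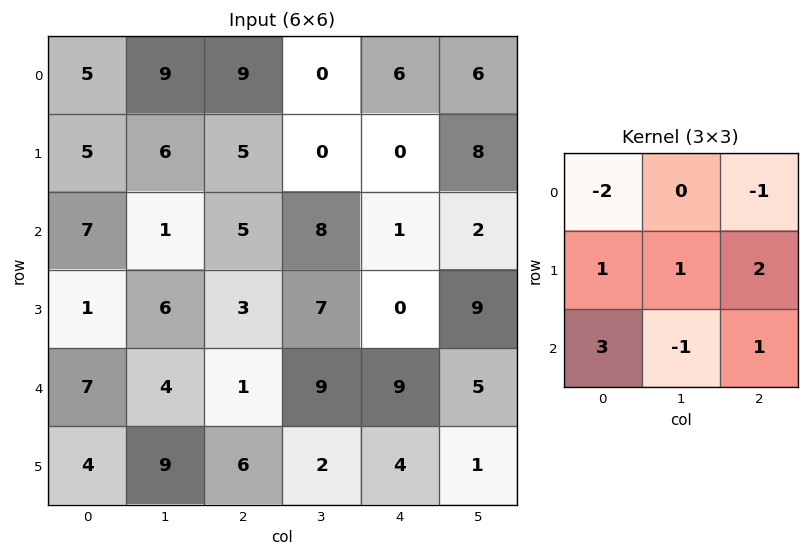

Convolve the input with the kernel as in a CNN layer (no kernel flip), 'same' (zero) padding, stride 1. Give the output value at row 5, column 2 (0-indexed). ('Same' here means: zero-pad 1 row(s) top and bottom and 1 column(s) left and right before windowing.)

2

The receptive field on the zero-padded input at this output position is [4 1 9 / 9 6 2 / 0 0 0]. Elementwise product with the kernel and sum: 4·-2 + 9·-1 + 9·1 + 6·1 + 2·2 + 0·3 + 0·-1 + 0·1.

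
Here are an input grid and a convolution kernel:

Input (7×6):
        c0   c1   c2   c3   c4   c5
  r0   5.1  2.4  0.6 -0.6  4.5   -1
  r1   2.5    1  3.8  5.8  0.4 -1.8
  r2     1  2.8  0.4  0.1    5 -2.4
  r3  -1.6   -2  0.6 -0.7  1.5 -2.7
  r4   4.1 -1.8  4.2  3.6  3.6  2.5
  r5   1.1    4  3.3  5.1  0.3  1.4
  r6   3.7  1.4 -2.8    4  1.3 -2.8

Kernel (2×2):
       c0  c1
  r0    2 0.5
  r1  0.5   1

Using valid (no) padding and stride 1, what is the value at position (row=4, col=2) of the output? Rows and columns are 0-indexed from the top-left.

The receptive field on the input at this output position is [4.2 3.6 / 3.3 5.1]. Elementwise product with the kernel and sum: 4.2·2 + 3.6·0.5 + 3.3·0.5 + 5.1·1.

16.95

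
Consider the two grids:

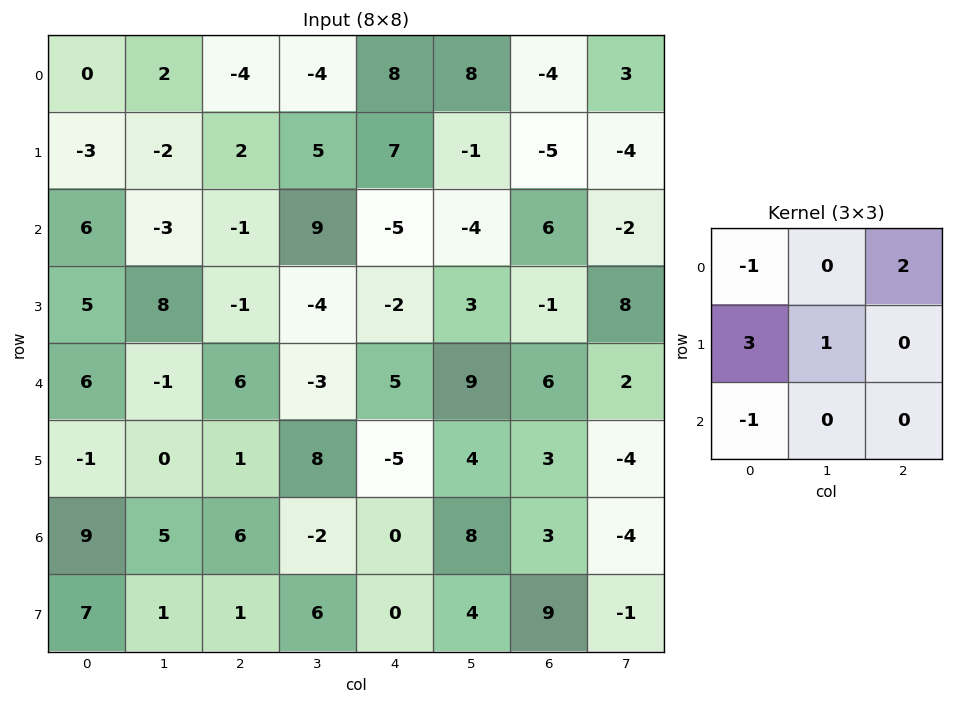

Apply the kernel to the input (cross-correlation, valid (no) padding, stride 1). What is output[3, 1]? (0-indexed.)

-13

The receptive field on the input at this output position is [8 -1 -4 / -1 6 -3 / 0 1 8]. Elementwise product with the kernel and sum: 8·-1 + -4·2 + -1·3 + 6·1 + 0·-1.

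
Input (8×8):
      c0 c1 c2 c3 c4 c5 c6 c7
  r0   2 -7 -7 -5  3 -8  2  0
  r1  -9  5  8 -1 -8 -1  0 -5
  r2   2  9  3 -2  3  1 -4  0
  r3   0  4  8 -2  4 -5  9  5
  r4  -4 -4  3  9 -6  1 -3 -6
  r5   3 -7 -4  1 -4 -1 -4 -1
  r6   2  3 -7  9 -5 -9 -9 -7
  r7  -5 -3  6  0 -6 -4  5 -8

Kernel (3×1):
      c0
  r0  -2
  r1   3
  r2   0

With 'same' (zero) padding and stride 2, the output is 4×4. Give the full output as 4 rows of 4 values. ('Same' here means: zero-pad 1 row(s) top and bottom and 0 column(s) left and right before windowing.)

6 -21 9 6
24 -7 25 -12
-12 -7 -26 -27
0 -13 -7 -19

Output[0,0]: The receptive field on the zero-padded input at this output position is [0 / 2 / -9]. Elementwise product with the kernel and sum: 0·-2 + 2·3.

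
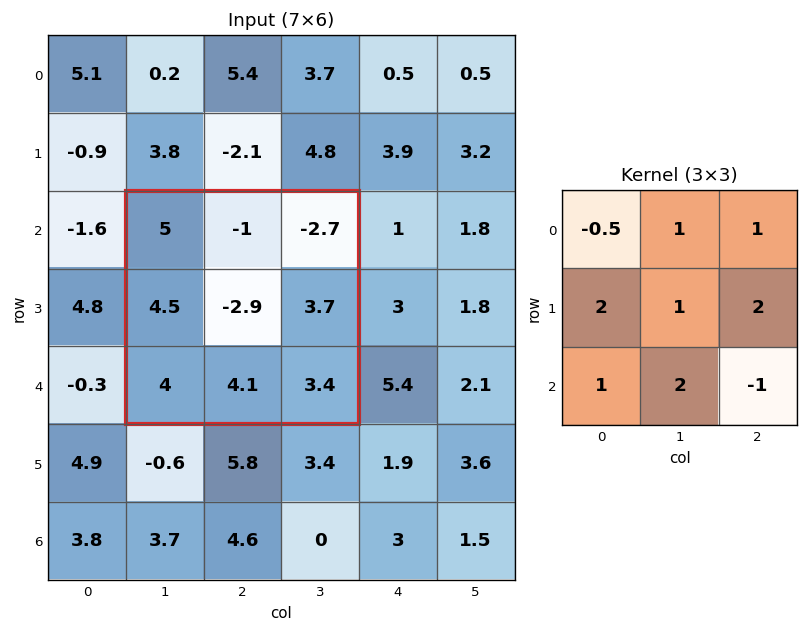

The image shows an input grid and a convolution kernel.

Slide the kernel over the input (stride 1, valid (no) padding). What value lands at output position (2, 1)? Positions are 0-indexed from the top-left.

16.1

The receptive field on the input at this output position is [5 -1 -2.7 / 4.5 -2.9 3.7 / 4 4.1 3.4]. Elementwise product with the kernel and sum: 5·-0.5 + -1·1 + -2.7·1 + 4.5·2 + -2.9·1 + 3.7·2 + 4·1 + 4.1·2 + 3.4·-1.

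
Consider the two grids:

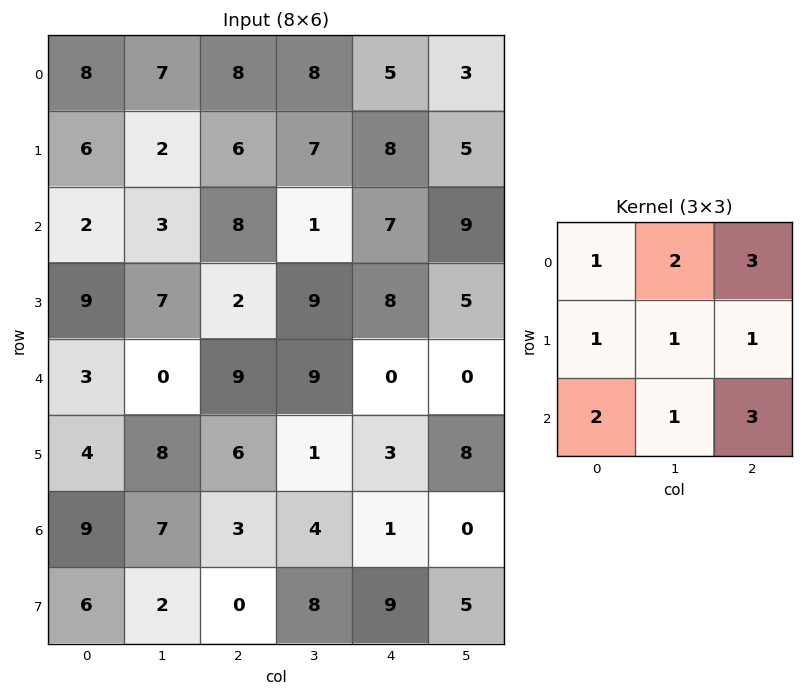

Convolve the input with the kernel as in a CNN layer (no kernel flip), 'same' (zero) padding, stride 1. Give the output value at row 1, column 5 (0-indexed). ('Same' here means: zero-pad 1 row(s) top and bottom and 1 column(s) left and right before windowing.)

47

The receptive field on the zero-padded input at this output position is [5 3 0 / 8 5 0 / 7 9 0]. Elementwise product with the kernel and sum: 5·1 + 3·2 + 0·3 + 8·1 + 5·1 + 0·1 + 7·2 + 9·1 + 0·3.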